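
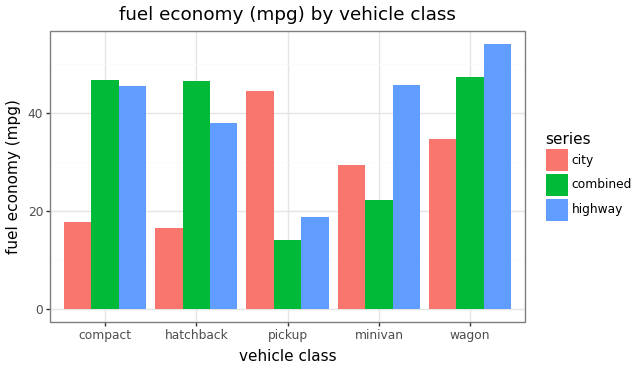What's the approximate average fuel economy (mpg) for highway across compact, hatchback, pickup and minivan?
(45 + 40 + 20 + 45) / 4 ≈ 38.

≈ 38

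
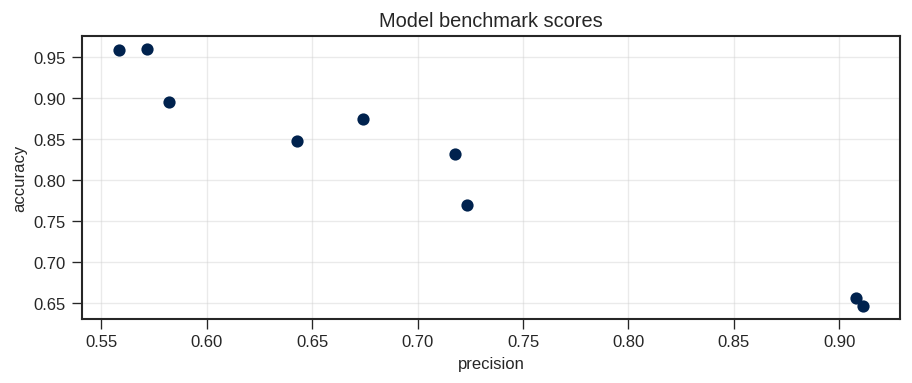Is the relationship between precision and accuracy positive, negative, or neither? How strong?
Points are negatively correlated; strong (|r| ≈ 1.0).

negative, strong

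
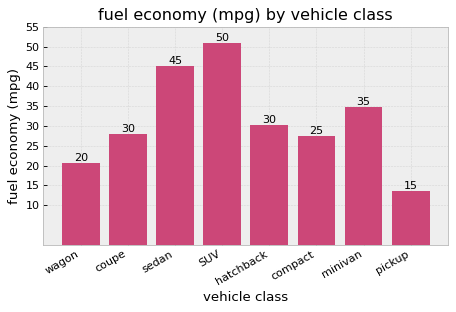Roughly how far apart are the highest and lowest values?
Max SUV ≈ 50, min pickup ≈ 15; range ≈ 35.

≈ 35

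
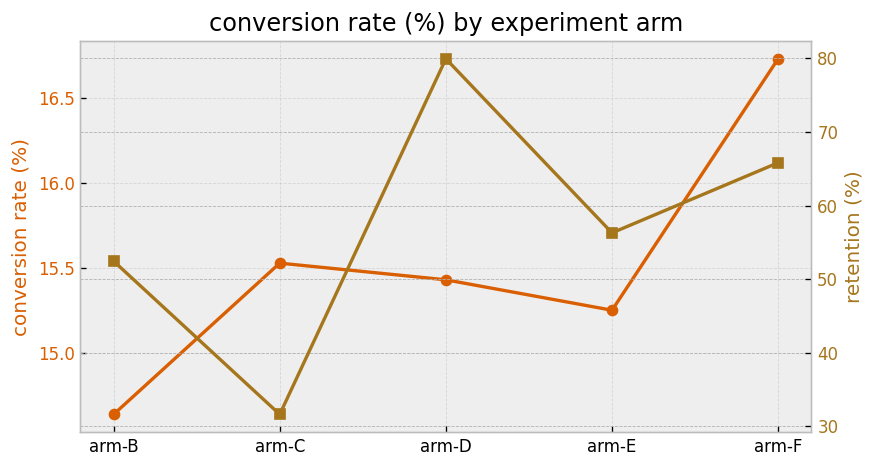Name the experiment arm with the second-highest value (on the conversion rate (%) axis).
Top 3 (on the conversion rate (%) axis): arm-F ≈ 16.8, arm-C ≈ 15.6, arm-D ≈ 15.4.

arm-C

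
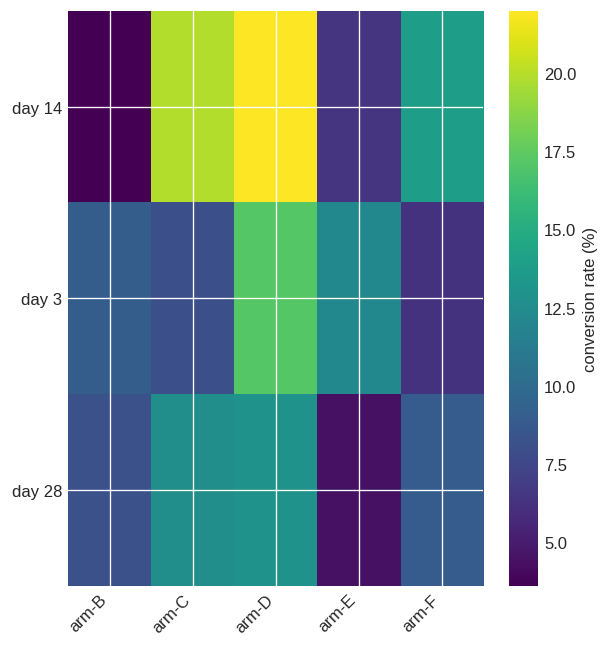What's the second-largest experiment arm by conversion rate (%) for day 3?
Top 3 for day 3: arm-D ≈ 18, arm-E ≈ 12, arm-B ≈ 10.

arm-E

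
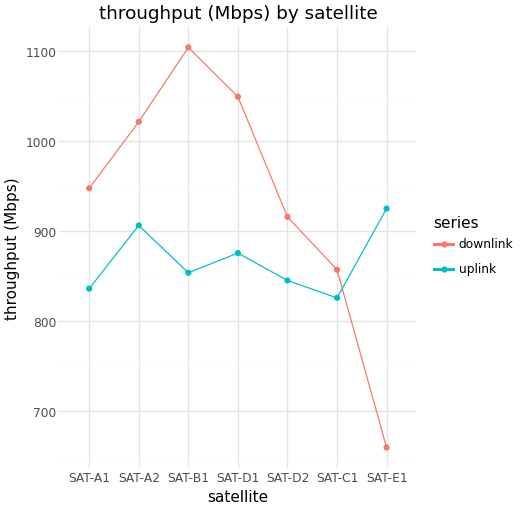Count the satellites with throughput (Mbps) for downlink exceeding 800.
6

Above 800: SAT-A1, SAT-A2, SAT-B1, SAT-D1, SAT-D2, SAT-C1.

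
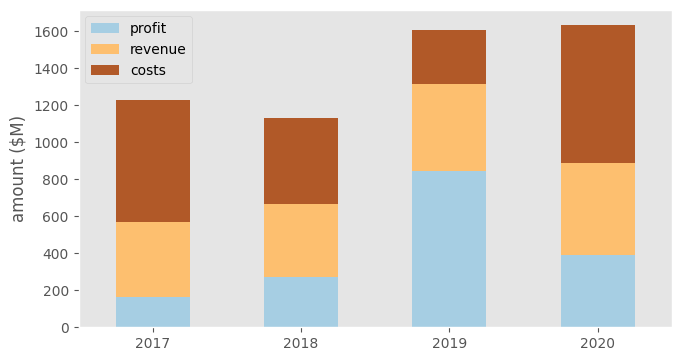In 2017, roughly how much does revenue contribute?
revenue top ≈ 600, bottom ≈ 200; segment ≈ 400.

≈ 400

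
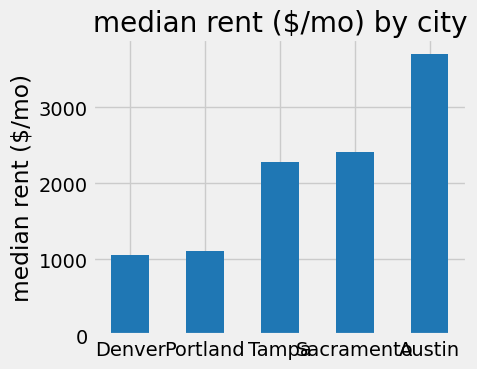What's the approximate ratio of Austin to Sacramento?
Austin ≈ 3500, Sacramento ≈ 2500; 3500/2500 ≈ 1.4.

≈ 1.4×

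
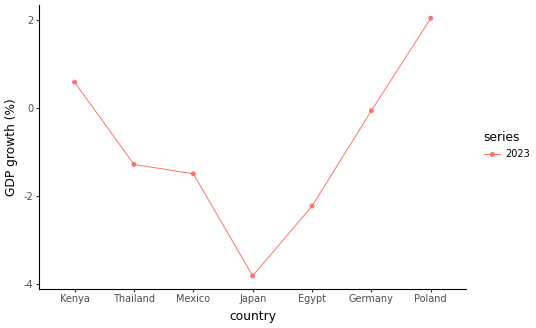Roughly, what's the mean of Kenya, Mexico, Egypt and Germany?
≈ -0.75

(0.5 + -1.5 + -2.0 + 0.0) / 4 ≈ -0.75.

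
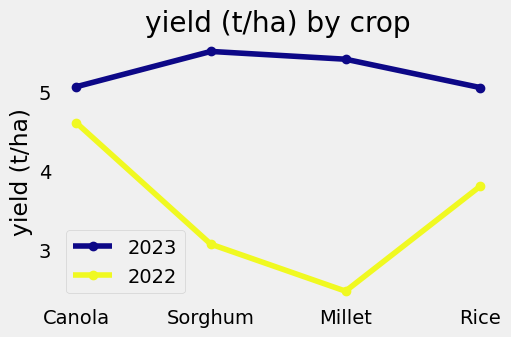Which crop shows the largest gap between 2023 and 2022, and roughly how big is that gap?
Millet: 2023 ≈ 5.5, 2022 ≈ 2.5 → gap ≈ 3.0. Next-largest (Sorghum) is only ≈ 2.5.

Millet, ≈ 3.0 t/ha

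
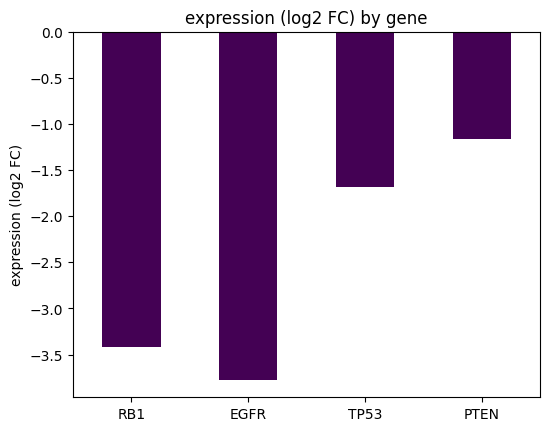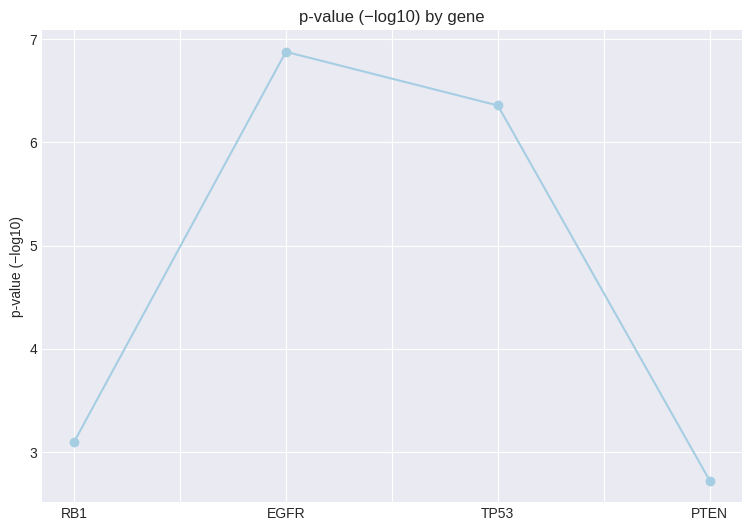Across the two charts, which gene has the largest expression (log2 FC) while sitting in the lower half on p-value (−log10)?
PTEN

Chart 2 median p-value (−log10) ≈ 5; below-median genes: RB1, PTEN. Among those, PTEN has the highest expression (log2 FC) (≈ -1).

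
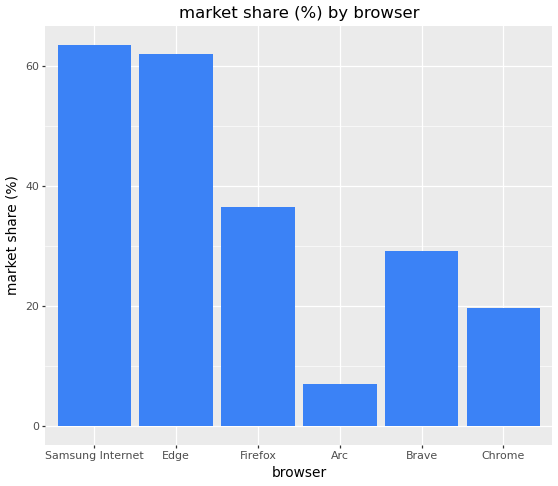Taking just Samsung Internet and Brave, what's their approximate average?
(60 + 30) / 2 ≈ 45.

≈ 45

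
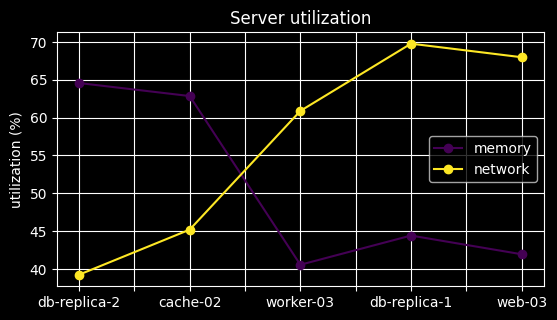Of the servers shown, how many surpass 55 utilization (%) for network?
3

Above 55: worker-03, db-replica-1, web-03.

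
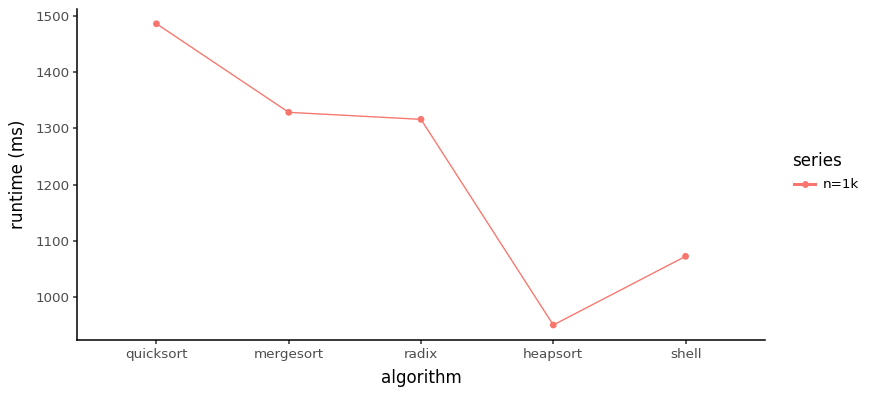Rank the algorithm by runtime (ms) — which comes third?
radix

Top 4: quicksort ≈ 1500, mergesort ≈ 1350, radix ≈ 1300, shell ≈ 1050.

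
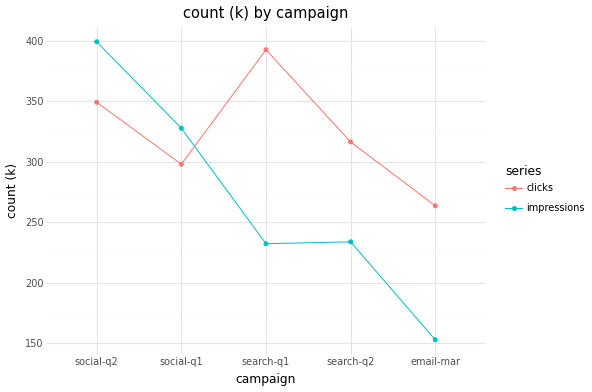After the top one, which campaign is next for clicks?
Top 3 for clicks: search-q1 ≈ 400, social-q2 ≈ 350, search-q2 ≈ 325.

social-q2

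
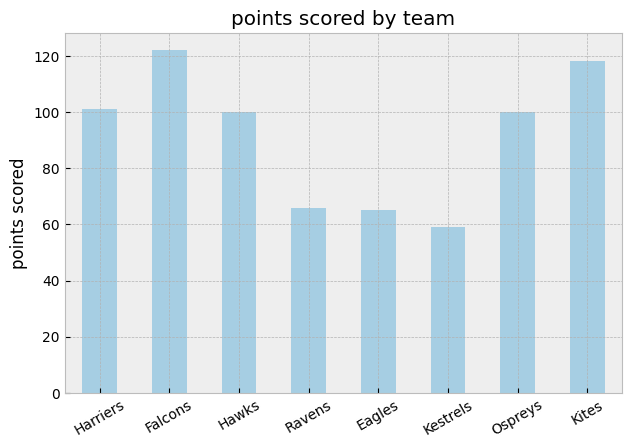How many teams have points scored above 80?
5

Above 80: Harriers, Falcons, Hawks, Ospreys, Kites.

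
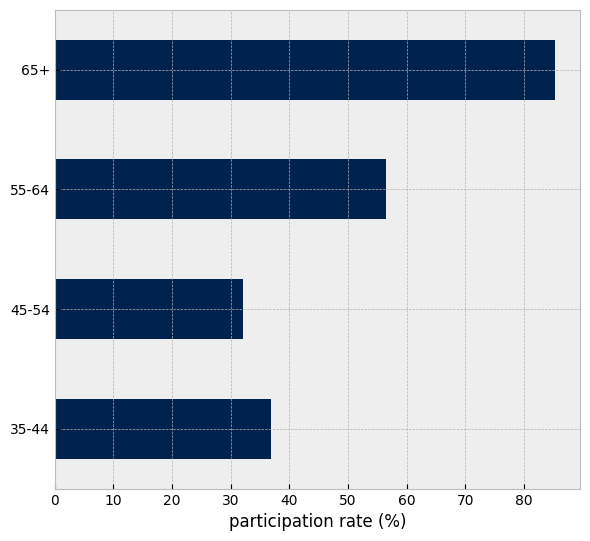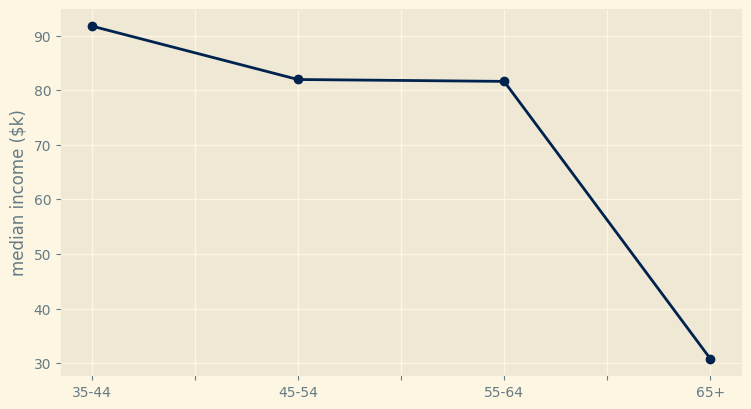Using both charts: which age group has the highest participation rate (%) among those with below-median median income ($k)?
65+

Chart 2 median median income ($k) ≈ 80; below-median age groups: 55-64, 65+. Among those, 65+ has the highest participation rate (%) (≈ 90).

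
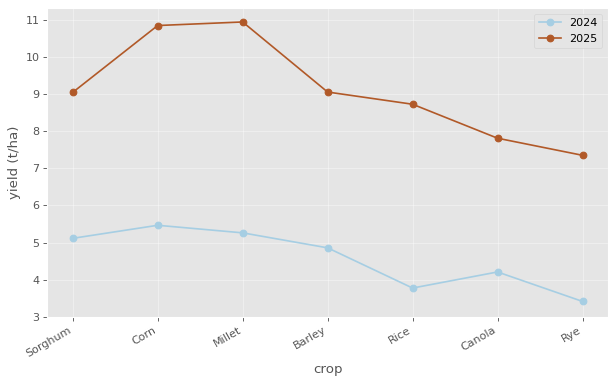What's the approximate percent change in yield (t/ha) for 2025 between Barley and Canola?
≈ -11.1%

Barley ≈ 9, Canola ≈ 8; (8 − 9) / 9 ≈ -11.1%.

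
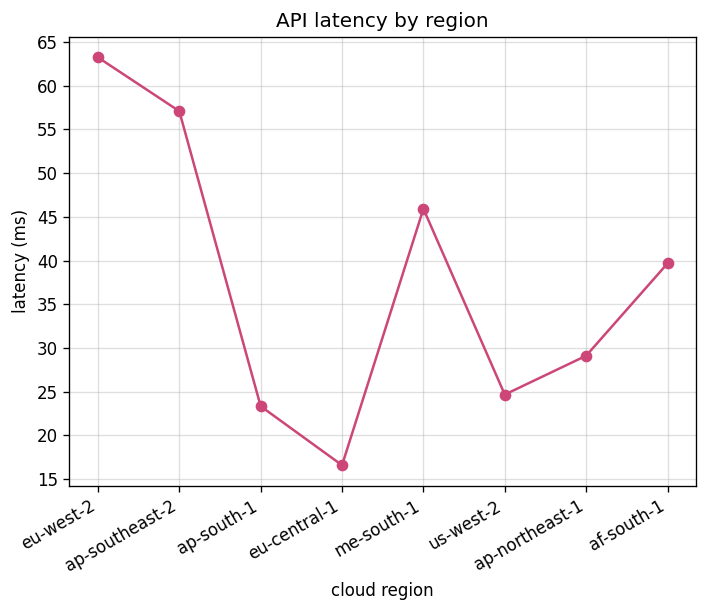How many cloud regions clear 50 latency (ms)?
2

Above 50: eu-west-2, ap-southeast-2.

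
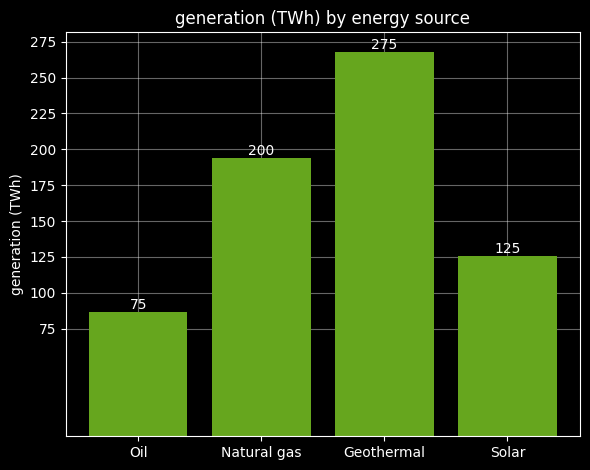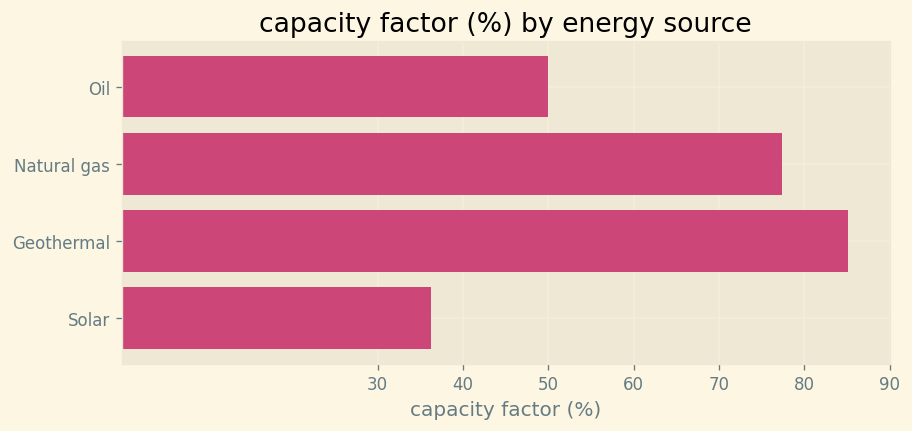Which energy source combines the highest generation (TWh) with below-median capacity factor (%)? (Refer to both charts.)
Solar

Chart 2 median capacity factor (%) ≈ 60; below-median energy sources: Oil, Solar. Among those, Solar has the highest generation (TWh) (≈ 125).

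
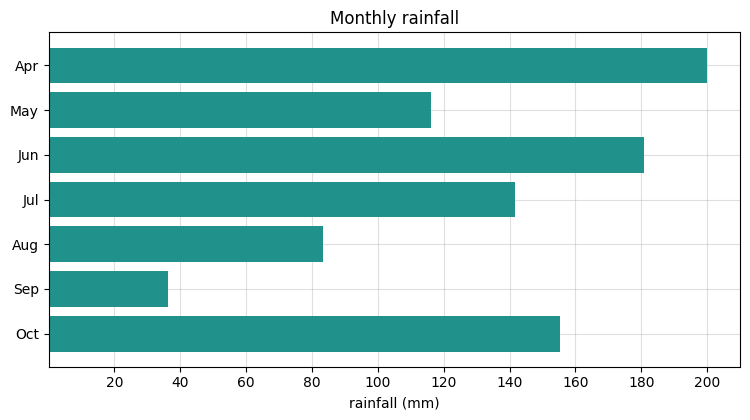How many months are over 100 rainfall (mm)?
Above 100: Apr, May, Jun, Jul, Oct.

5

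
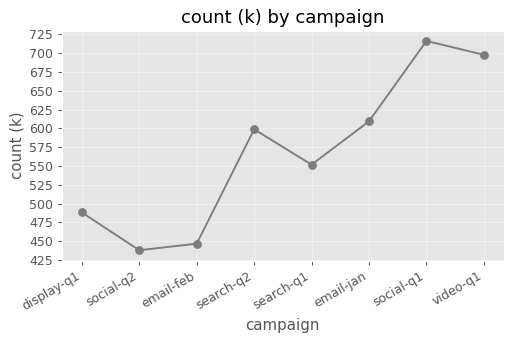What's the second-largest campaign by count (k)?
video-q1

Top 3: social-q1 ≈ 725, video-q1 ≈ 700, email-jan ≈ 600.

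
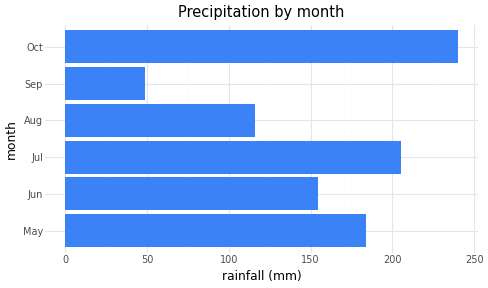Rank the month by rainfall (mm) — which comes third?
Top 4: Oct ≈ 250, Jul ≈ 200, May ≈ 175, Jun ≈ 150.

May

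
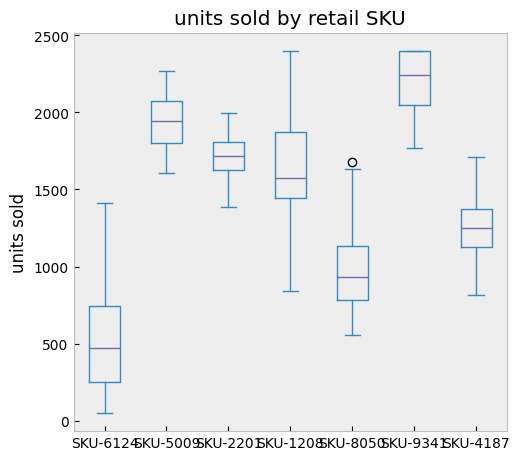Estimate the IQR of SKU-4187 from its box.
≈ 200

Q3 ≈ 1400, Q1 ≈ 1200; IQR ≈ 200.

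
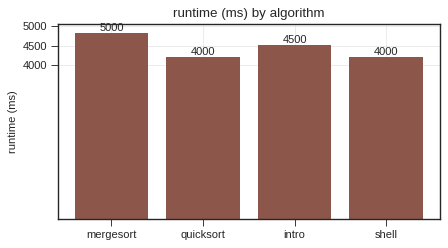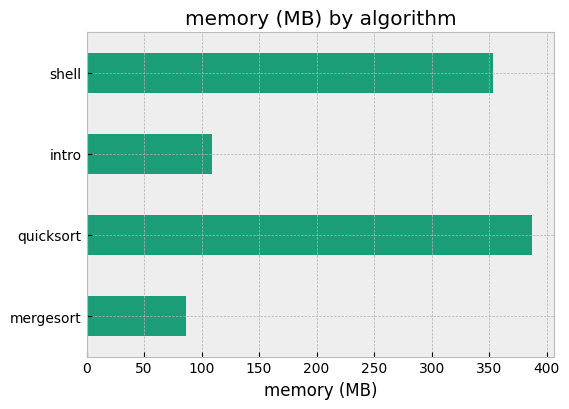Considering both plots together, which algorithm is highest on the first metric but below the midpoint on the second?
Chart 2 median memory (MB) ≈ 250; below-median algorithms: mergesort, intro. Among those, mergesort has the highest runtime (ms) (≈ 5000).

mergesort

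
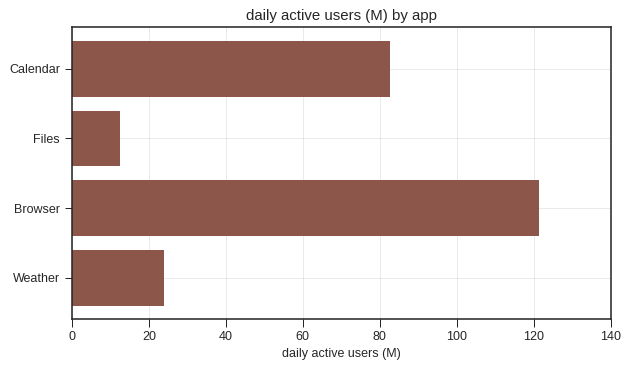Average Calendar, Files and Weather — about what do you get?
≈ 40

(80 + 20 + 20) / 3 ≈ 40.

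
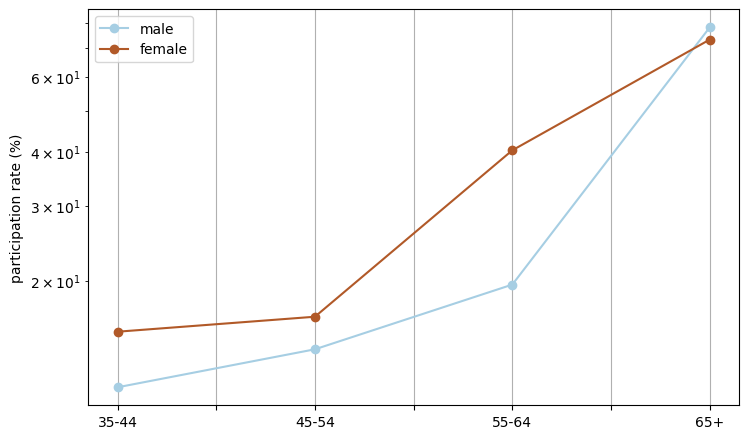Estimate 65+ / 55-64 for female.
65+ ≈ 70, 55-64 ≈ 40; 70/40 ≈ 1.75.

≈ 1.75×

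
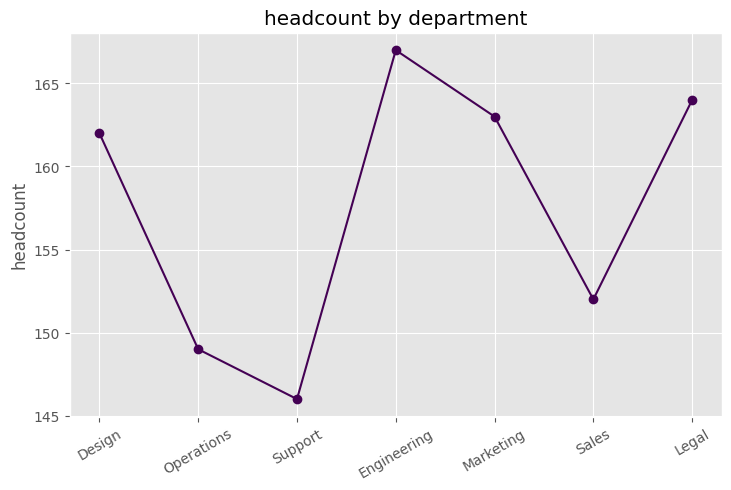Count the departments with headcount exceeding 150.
5

Above 150: Design, Engineering, Marketing, Sales, Legal.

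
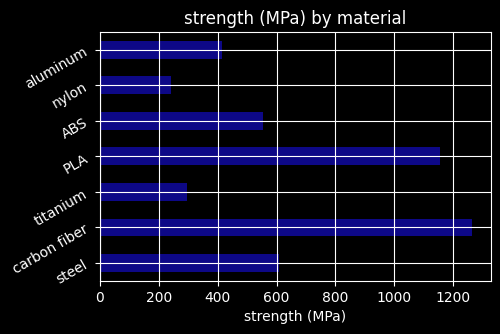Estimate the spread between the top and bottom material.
Max carbon fiber ≈ 1200, min nylon ≈ 200; range ≈ 1000.

≈ 1000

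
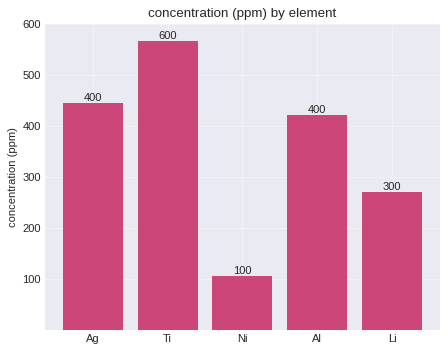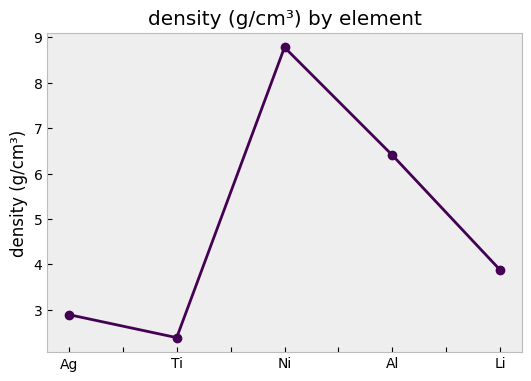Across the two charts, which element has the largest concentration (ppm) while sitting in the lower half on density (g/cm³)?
Chart 2 median density (g/cm³) ≈ 4; below-median elements: Ag, Ti. Among those, Ti has the highest concentration (ppm) (≈ 600).

Ti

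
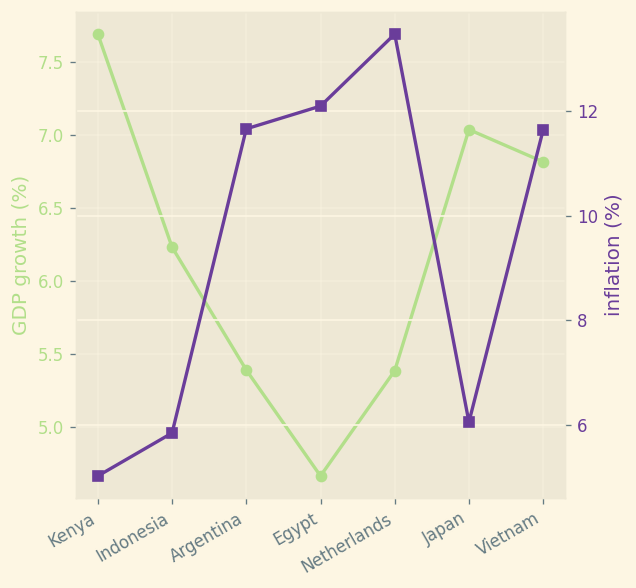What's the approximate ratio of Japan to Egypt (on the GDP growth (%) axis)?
≈ 1.56×

Japan ≈ 7.0, Egypt ≈ 4.5; 7.0/4.5 ≈ 1.56.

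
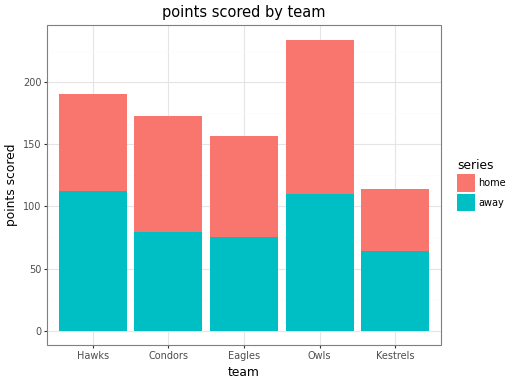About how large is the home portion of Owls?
home top ≈ 240, bottom ≈ 120; segment ≈ 120.

≈ 120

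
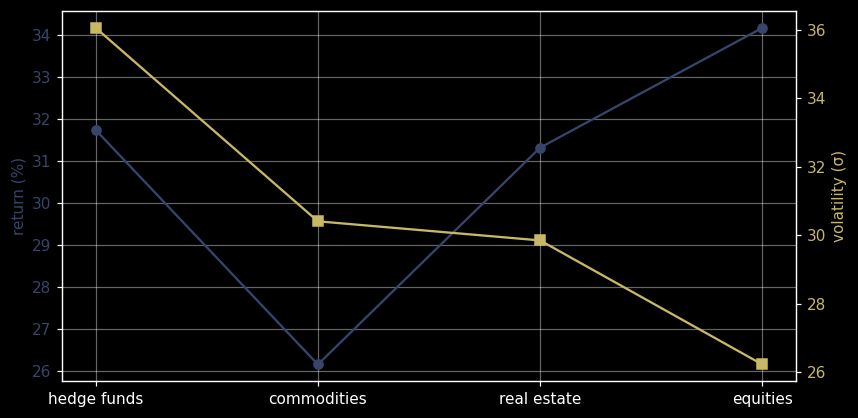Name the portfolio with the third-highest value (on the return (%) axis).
Top 4 (on the return (%) axis): equities ≈ 34, hedge funds ≈ 32, real estate ≈ 31, commodities ≈ 26.

real estate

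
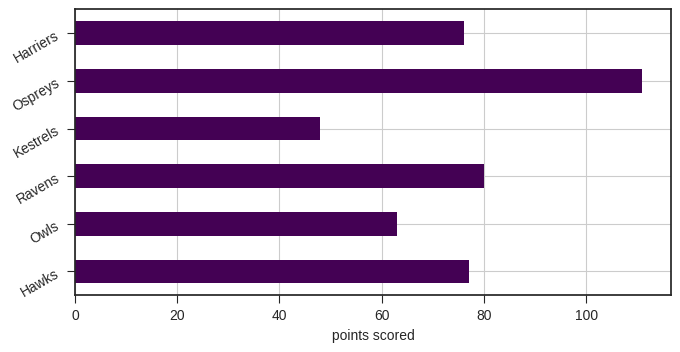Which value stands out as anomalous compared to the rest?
Ospreys

Ospreys ≈ 110; the rest sit between ≈ 50 and ≈ 80.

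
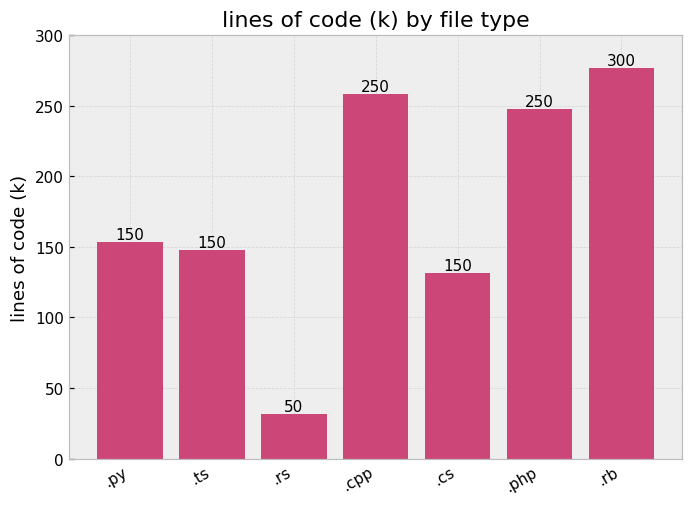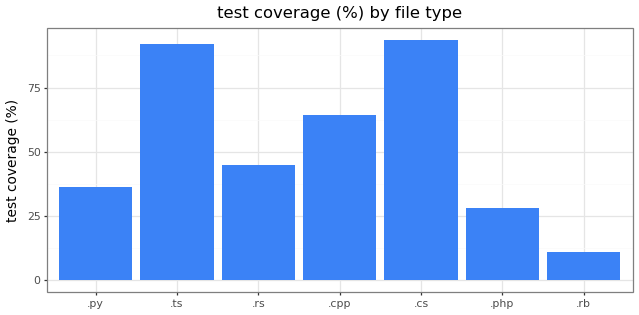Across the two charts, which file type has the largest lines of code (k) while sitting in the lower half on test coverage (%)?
Chart 2 median test coverage (%) ≈ 40; below-median file types: .py, .php, .rb. Among those, .rb has the highest lines of code (k) (≈ 300).

.rb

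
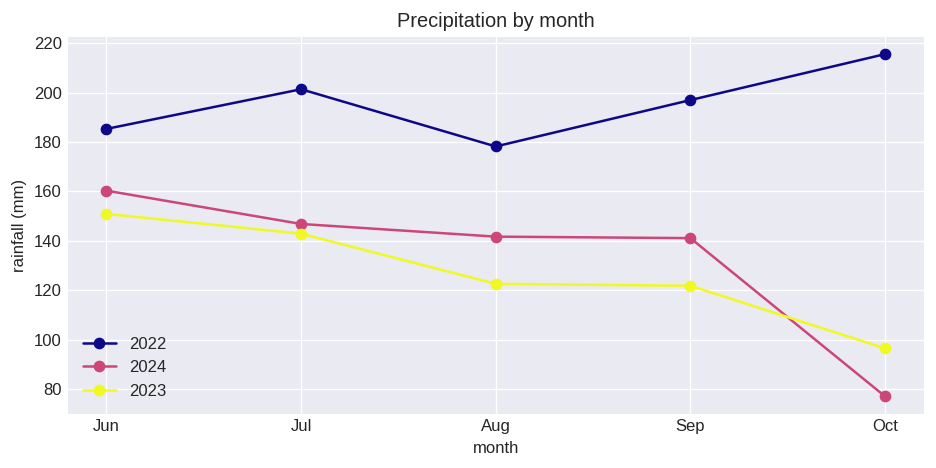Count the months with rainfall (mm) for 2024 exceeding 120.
Above 120: Jun, Jul, Aug, Sep.

4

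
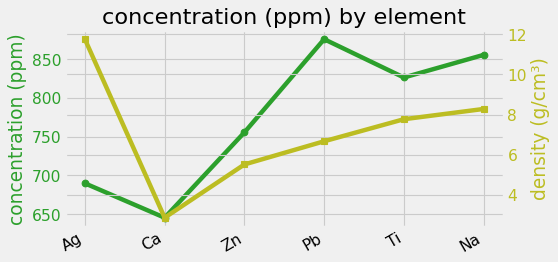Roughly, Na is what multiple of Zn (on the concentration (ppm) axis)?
Na ≈ 860, Zn ≈ 760; 860/760 ≈ 1.13.

≈ 1.13×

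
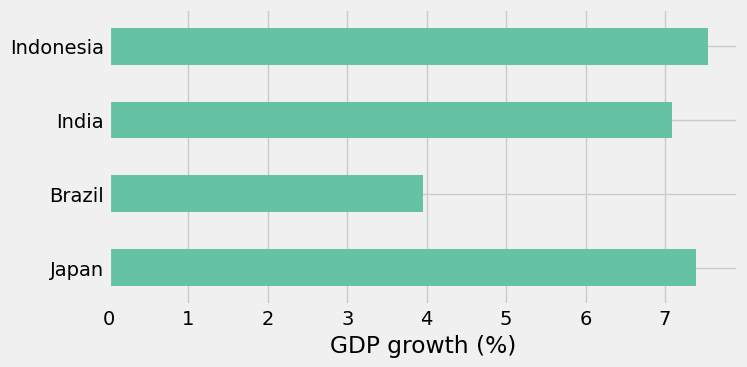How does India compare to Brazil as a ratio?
≈ 1.75×

India ≈ 7, Brazil ≈ 4; 7/4 ≈ 1.75.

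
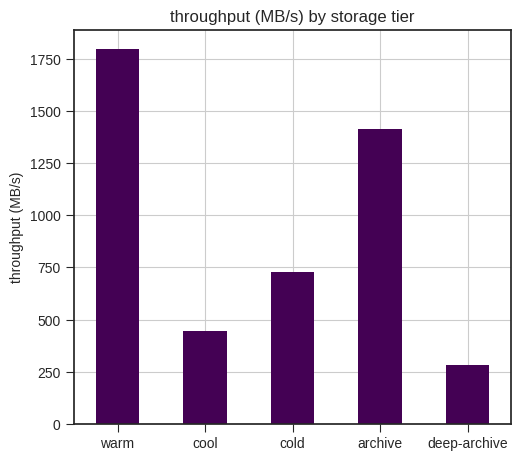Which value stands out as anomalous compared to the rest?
warm ≈ 1800; the rest sit between ≈ 200 and ≈ 1400.

warm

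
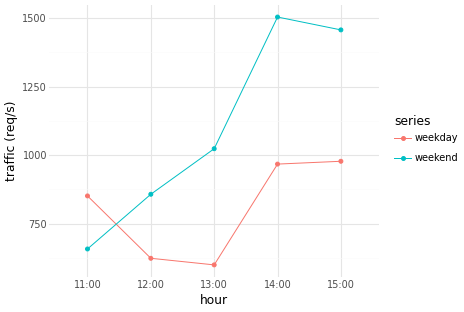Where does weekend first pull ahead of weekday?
12:00

11:00: weekend ≈ 700 vs weekday ≈ 900 (not yet); 12:00: weekend ≈ 900 vs weekday ≈ 600 (first crossover).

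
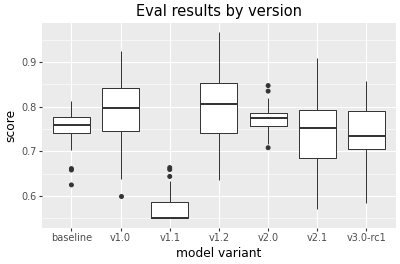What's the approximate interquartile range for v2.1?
Q3 ≈ 0.80, Q1 ≈ 0.68; IQR ≈ 0.12.

≈ 0.12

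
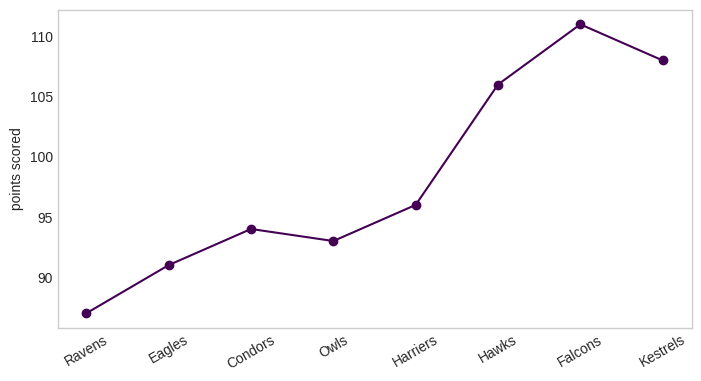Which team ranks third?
Hawks

Top 4: Falcons ≈ 112, Kestrels ≈ 108, Hawks ≈ 106, Harriers ≈ 96.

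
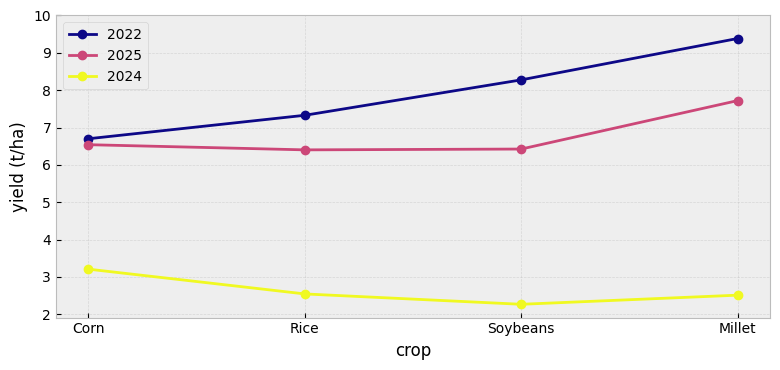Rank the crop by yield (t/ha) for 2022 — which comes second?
Top 3 for 2022: Millet ≈ 9, Soybeans ≈ 8, Rice ≈ 7.

Soybeans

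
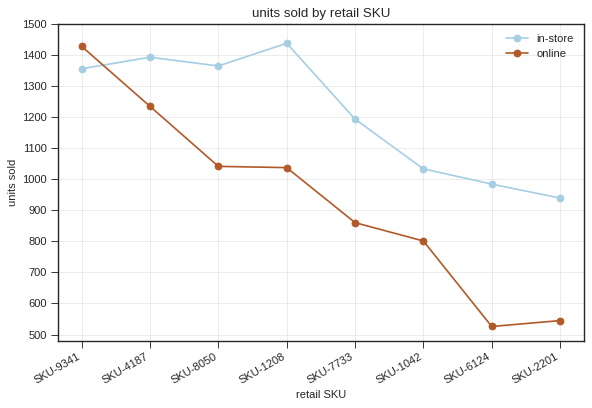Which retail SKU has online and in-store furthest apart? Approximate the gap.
SKU-6124, ≈ 500

SKU-6124: online ≈ 500, in-store ≈ 1000 → gap ≈ 500. Next-largest (SKU-1208) is only ≈ 400.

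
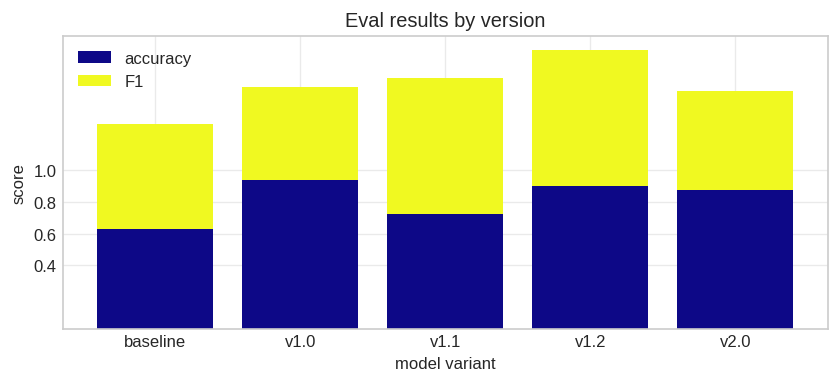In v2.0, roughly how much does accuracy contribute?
accuracy top ≈ 0.8, bottom ≈ 0.0; segment ≈ 0.8.

≈ 0.8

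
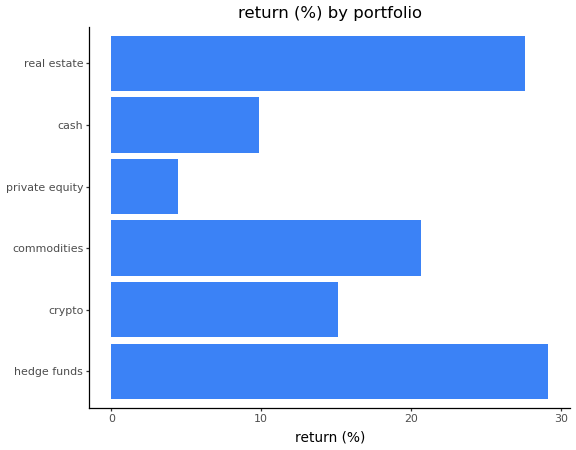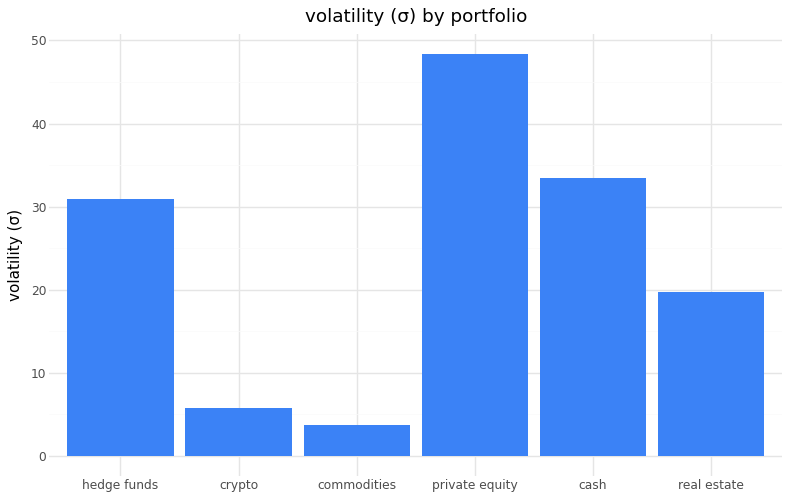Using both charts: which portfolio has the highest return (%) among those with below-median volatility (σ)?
real estate

Chart 2 median volatility (σ) ≈ 25; below-median portfolios: crypto, commodities, real estate. Among those, real estate has the highest return (%) (≈ 30).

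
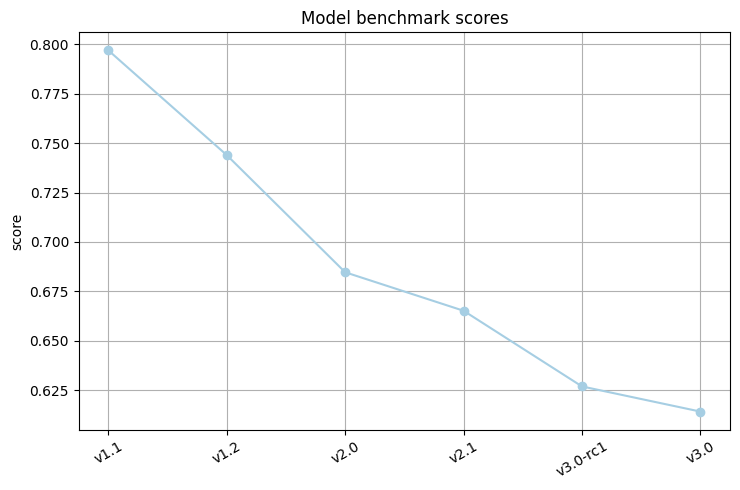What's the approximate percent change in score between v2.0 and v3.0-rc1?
≈ -8.8%

v2.0 ≈ 0.68, v3.0-rc1 ≈ 0.62; (0.62 − 0.68) / 0.68 ≈ -8.8%.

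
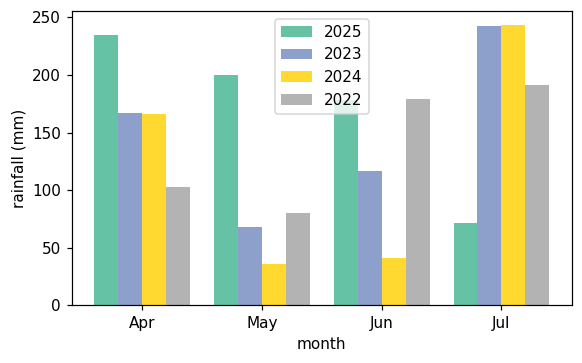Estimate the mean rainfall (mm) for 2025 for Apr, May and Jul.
≈ 167

(225 + 200 + 75) / 3 ≈ 167.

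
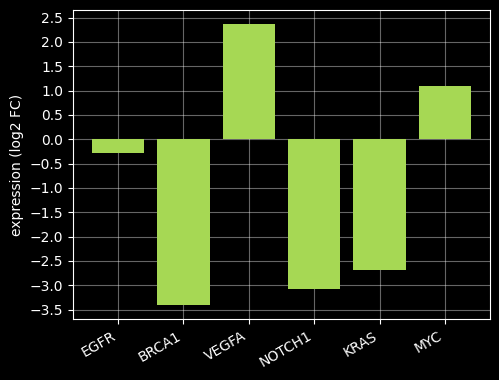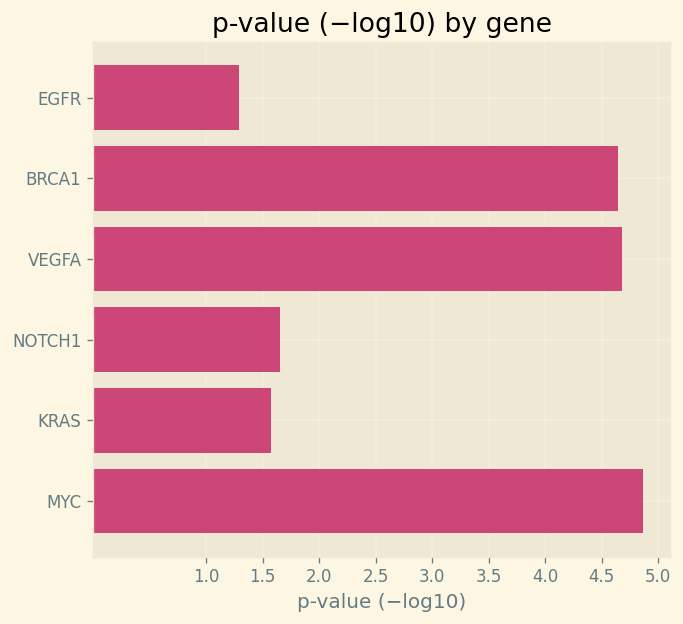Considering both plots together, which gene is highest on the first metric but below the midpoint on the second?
EGFR

Chart 2 median p-value (−log10) ≈ 3; below-median genes: EGFR, NOTCH1, KRAS. Among those, EGFR has the highest expression (log2 FC) (≈ -0.5).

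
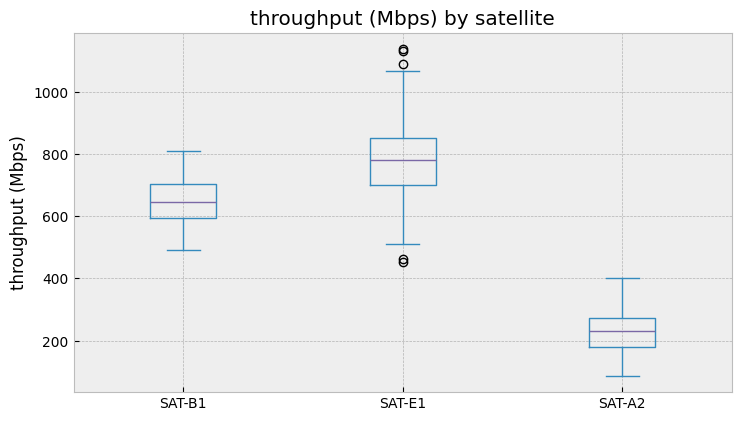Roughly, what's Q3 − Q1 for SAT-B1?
≈ 100

Q3 ≈ 700, Q1 ≈ 600; IQR ≈ 100.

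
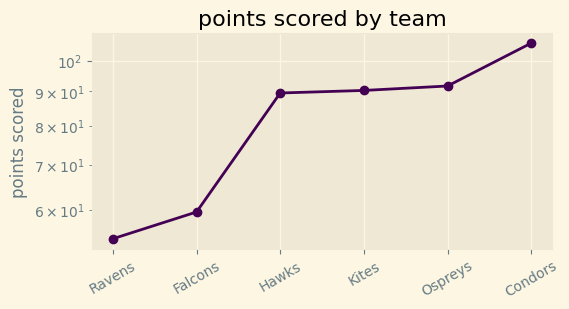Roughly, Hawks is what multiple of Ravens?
≈ 1.64×

Hawks ≈ 90, Ravens ≈ 55; 90/55 ≈ 1.64.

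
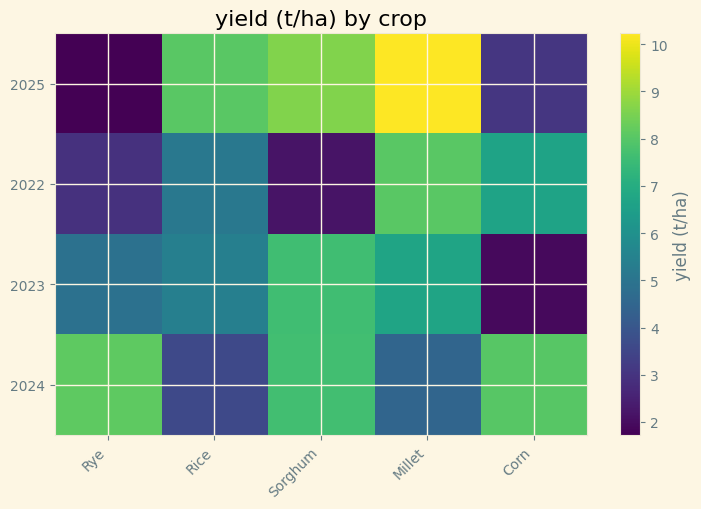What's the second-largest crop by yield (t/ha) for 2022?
Corn

Top 3 for 2022: Millet ≈ 8, Corn ≈ 7, Rice ≈ 5.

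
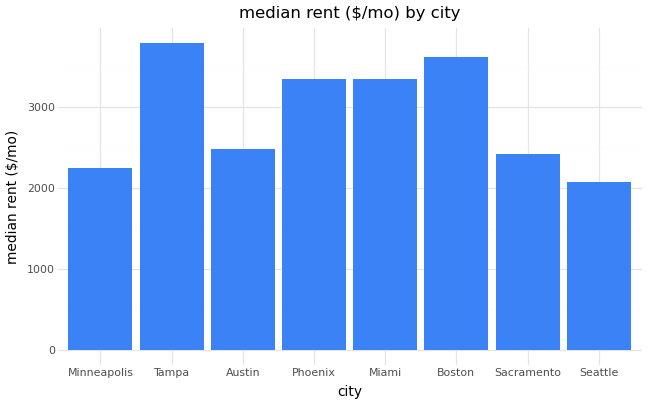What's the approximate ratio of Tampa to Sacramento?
Tampa ≈ 4000, Sacramento ≈ 2500; 4000/2500 ≈ 1.6.

≈ 1.6×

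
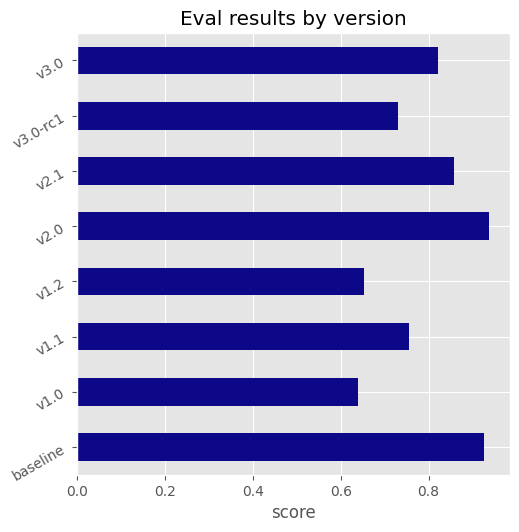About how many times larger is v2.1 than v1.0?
v2.1 ≈ 0.9, v1.0 ≈ 0.6; 0.9/0.6 ≈ 1.5.

≈ 1.5×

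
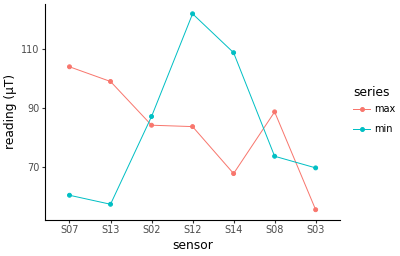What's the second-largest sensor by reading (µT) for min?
S14

Top 3 for min: S12 ≈ 120, S14 ≈ 110, S02 ≈ 90.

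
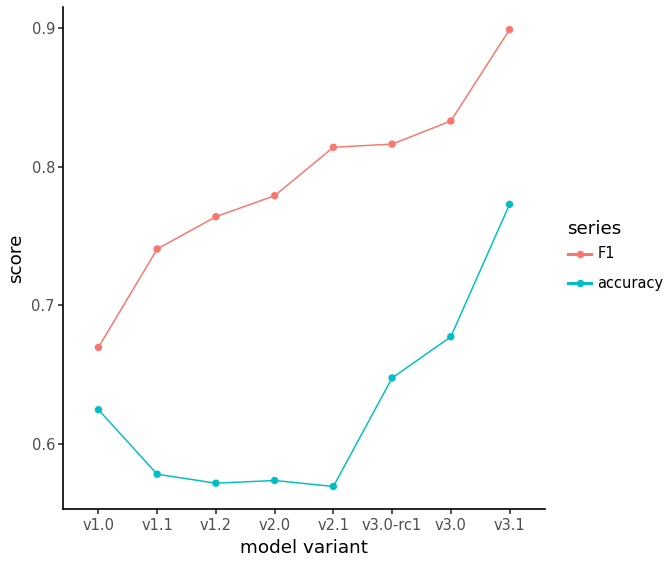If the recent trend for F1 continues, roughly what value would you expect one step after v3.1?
≈ 0.95

Last three: 0.80, 0.85, 0.90 → slope ≈ 0.05/step → next ≈ 0.95.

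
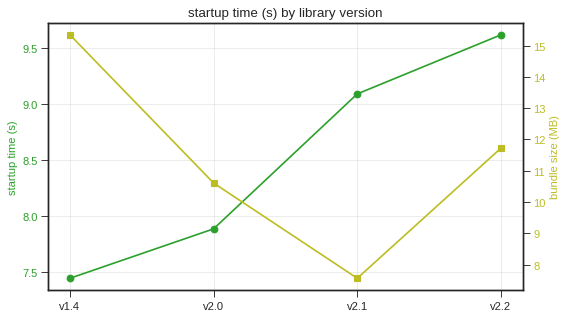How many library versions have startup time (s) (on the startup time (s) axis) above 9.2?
Above 9.2: v2.2.

1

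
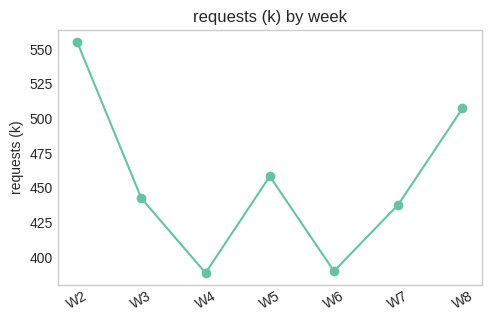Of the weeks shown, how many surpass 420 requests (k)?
5

Above 420: W2, W3, W5, W7, W8.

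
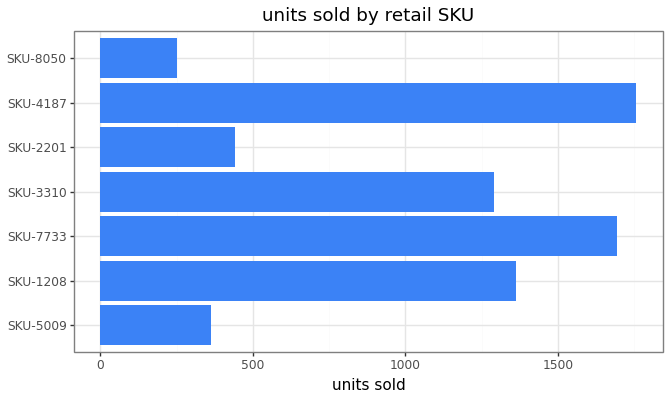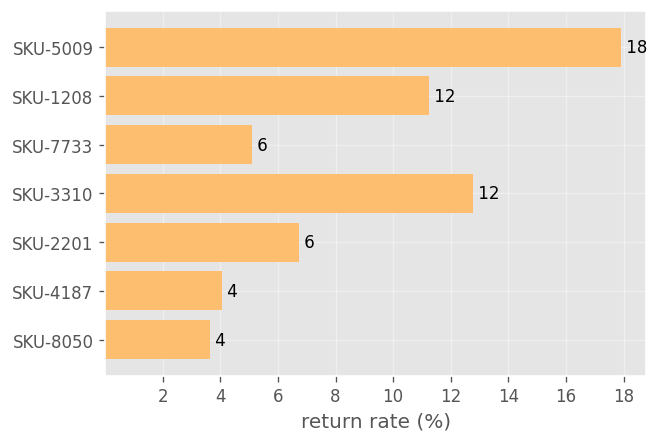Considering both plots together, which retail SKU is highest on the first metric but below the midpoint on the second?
SKU-4187

Chart 2 median return rate (%) ≈ 6; below-median retail SKUs: SKU-7733, SKU-4187, SKU-8050. Among those, SKU-4187 has the highest units sold (≈ 1800).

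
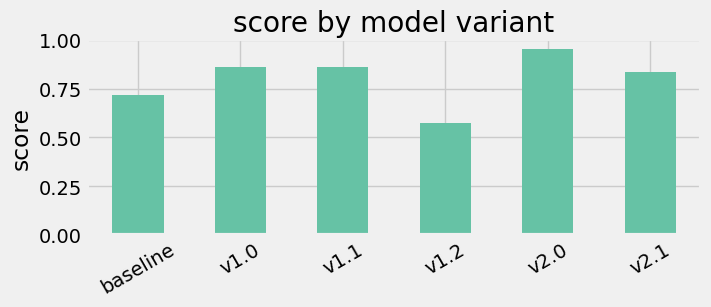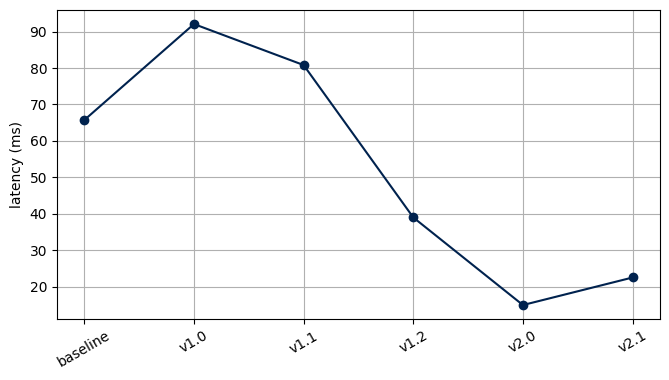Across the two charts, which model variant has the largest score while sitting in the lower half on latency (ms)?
Chart 2 median latency (ms) ≈ 50; below-median model variants: v1.2, v2.0, v2.1. Among those, v2.0 has the highest score (≈ 1).

v2.0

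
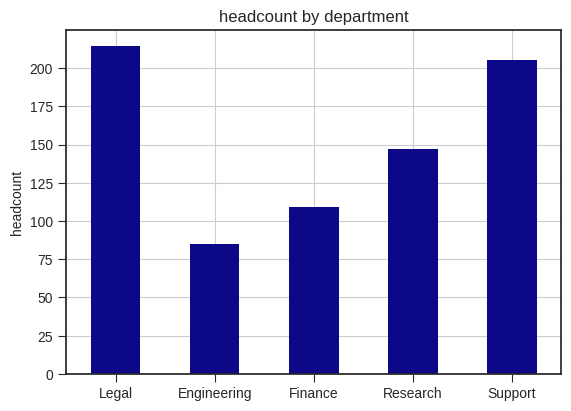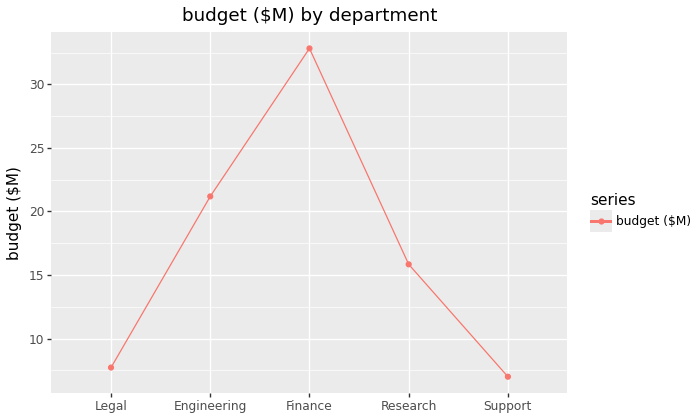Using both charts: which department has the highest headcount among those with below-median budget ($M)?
Chart 2 median budget ($M) ≈ 15; below-median departments: Legal, Support. Among those, Legal has the highest headcount (≈ 220).

Legal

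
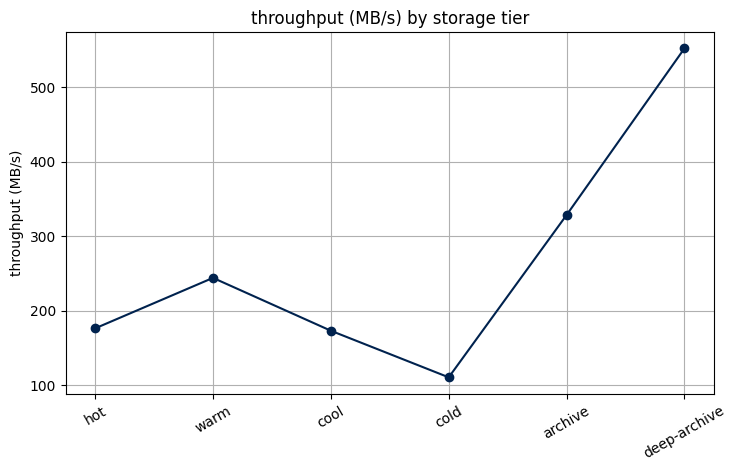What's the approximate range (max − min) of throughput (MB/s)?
≈ 450

Max deep-archive ≈ 550, min cold ≈ 100; range ≈ 450.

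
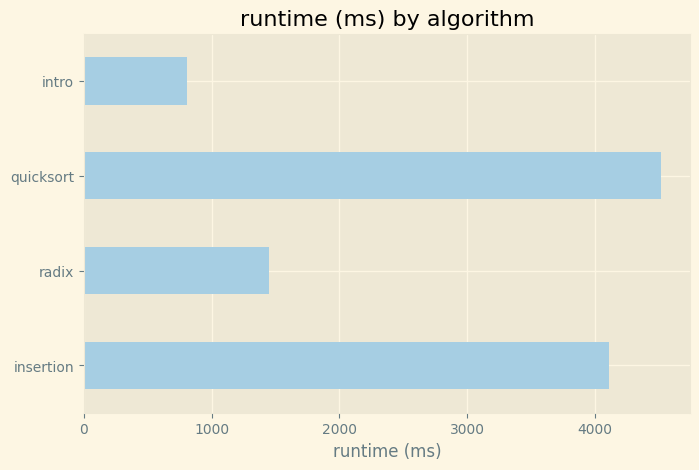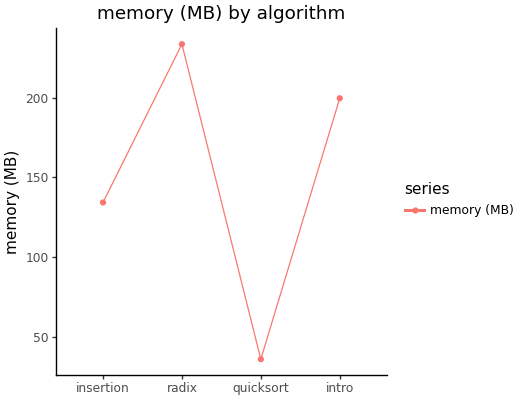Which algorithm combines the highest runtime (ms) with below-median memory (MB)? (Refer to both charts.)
quicksort

Chart 2 median memory (MB) ≈ 175; below-median algorithms: insertion, quicksort. Among those, quicksort has the highest runtime (ms) (≈ 4500).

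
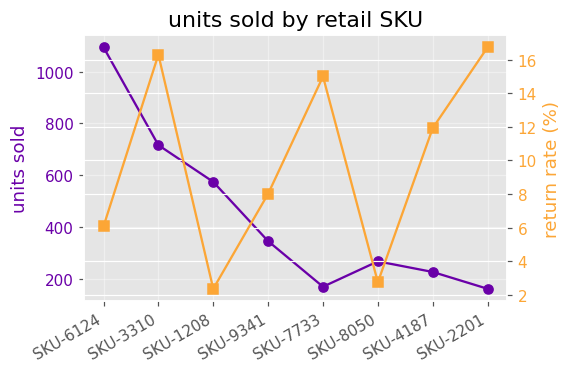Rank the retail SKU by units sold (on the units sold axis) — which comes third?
Top 4 (on the units sold axis): SKU-6124 ≈ 1100, SKU-3310 ≈ 700, SKU-1208 ≈ 600, SKU-9341 ≈ 300.

SKU-1208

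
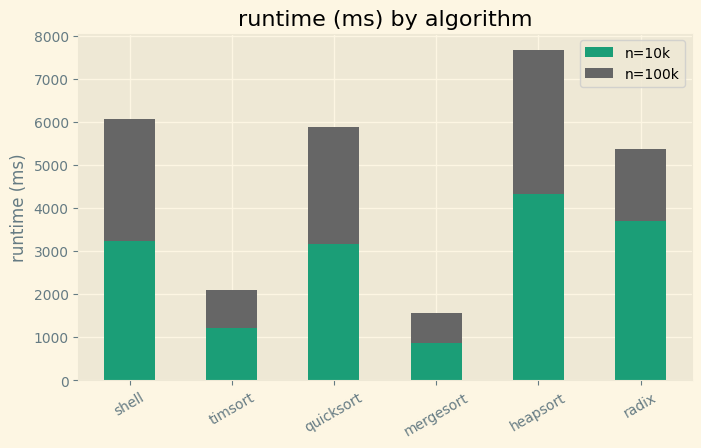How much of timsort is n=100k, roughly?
≈ 1000

n=100k top ≈ 2000, bottom ≈ 1000; segment ≈ 1000.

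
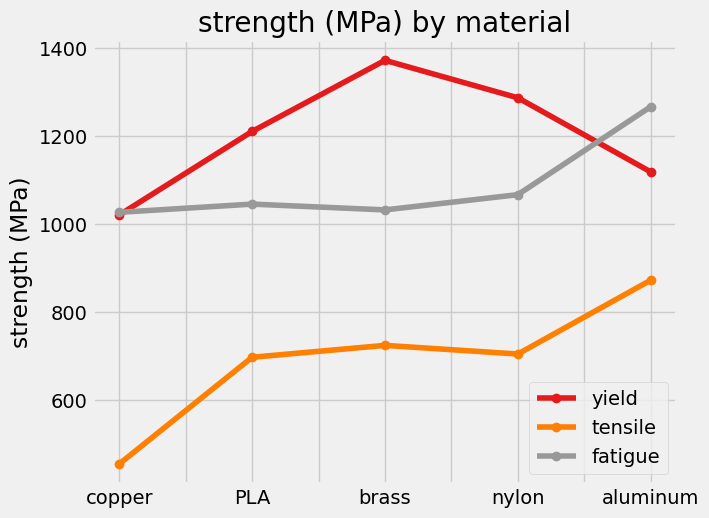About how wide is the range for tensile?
Max aluminum ≈ 900, min copper ≈ 500; range ≈ 400.

≈ 400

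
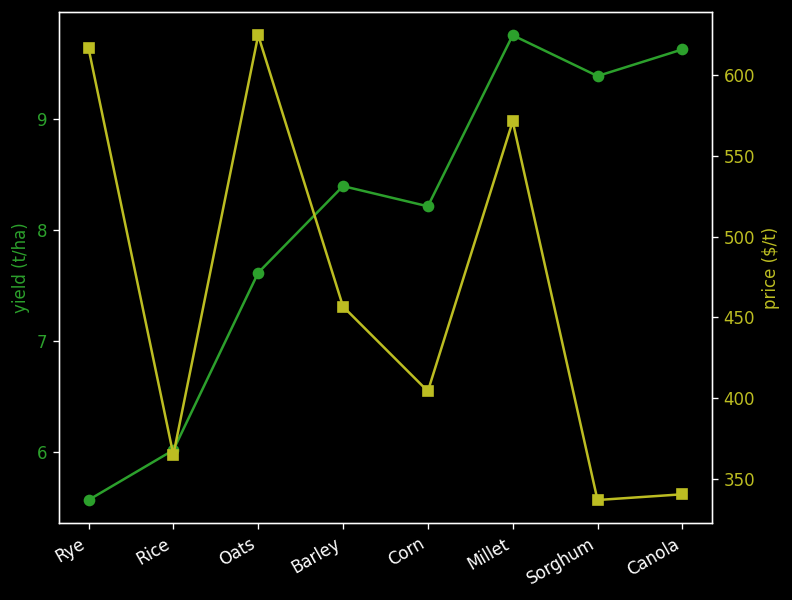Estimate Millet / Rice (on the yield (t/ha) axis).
Millet ≈ 10.0, Rice ≈ 6.0; 10.0/6.0 ≈ 1.67.

≈ 1.67×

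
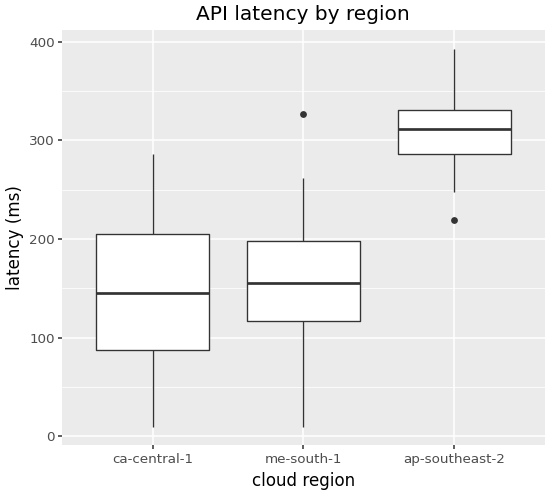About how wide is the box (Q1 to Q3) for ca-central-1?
Q3 ≈ 200, Q1 ≈ 80; IQR ≈ 120.

≈ 120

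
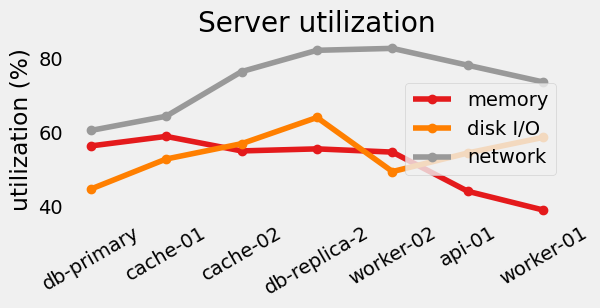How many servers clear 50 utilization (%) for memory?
Above 50: db-primary, cache-01, cache-02, db-replica-2, worker-02.

5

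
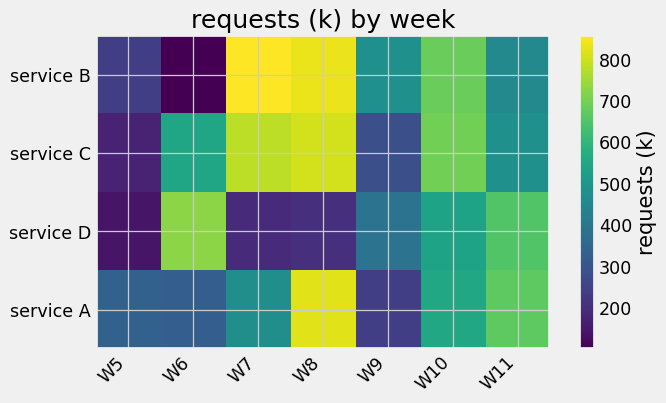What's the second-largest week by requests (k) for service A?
Top 3 for service A: W8 ≈ 800, W11 ≈ 700, W10 ≈ 600.

W11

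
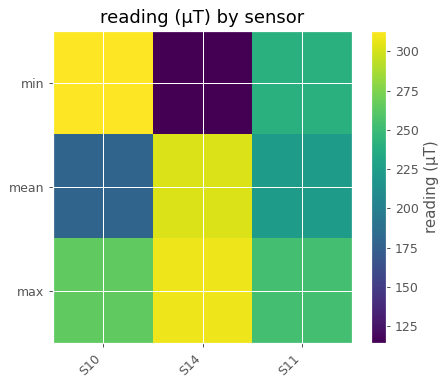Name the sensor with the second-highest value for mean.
S11

Top 3 for mean: S14 ≈ 300, S11 ≈ 220, S10 ≈ 180.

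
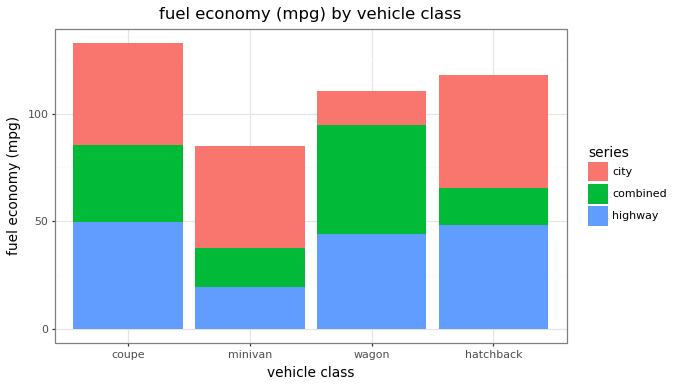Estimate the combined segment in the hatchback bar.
combined top ≈ 60, bottom ≈ 40; segment ≈ 20.

≈ 20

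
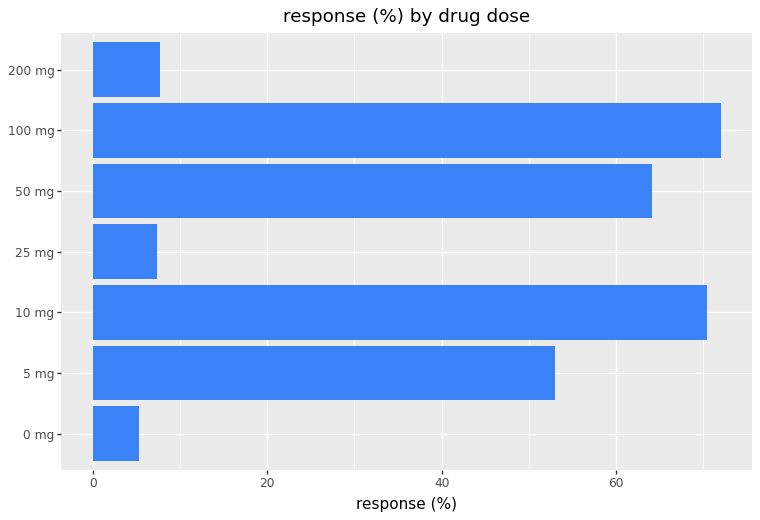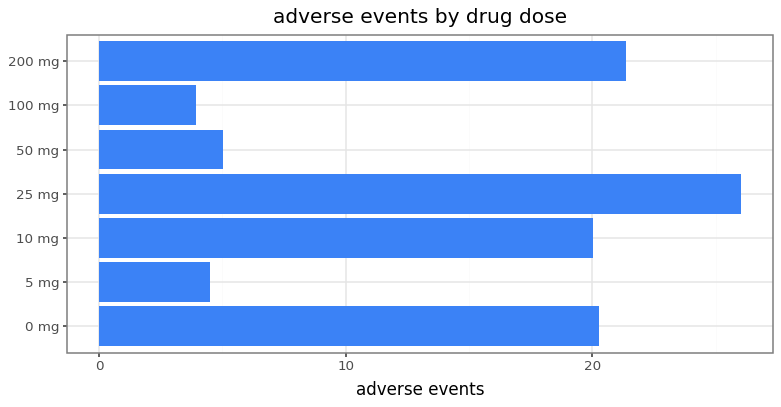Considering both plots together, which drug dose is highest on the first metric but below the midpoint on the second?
Chart 2 median adverse events ≈ 20; below-median drug doses: 5 mg, 50 mg, 100 mg. Among those, 100 mg has the highest response (%) (≈ 70).

100 mg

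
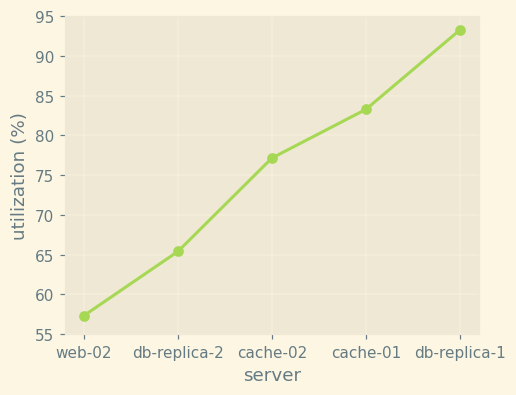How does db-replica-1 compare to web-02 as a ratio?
db-replica-1 ≈ 95, web-02 ≈ 55; 95/55 ≈ 1.73.

≈ 1.73×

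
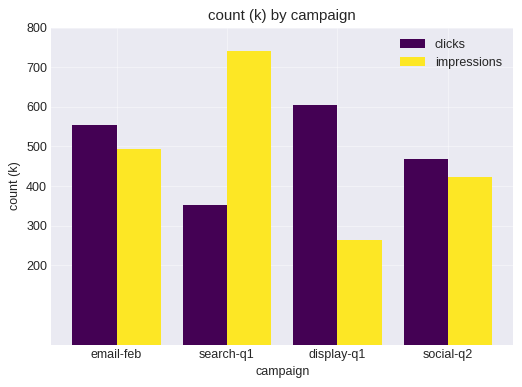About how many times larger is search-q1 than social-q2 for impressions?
≈ 1.75×

search-q1 ≈ 700, social-q2 ≈ 400; 700/400 ≈ 1.75.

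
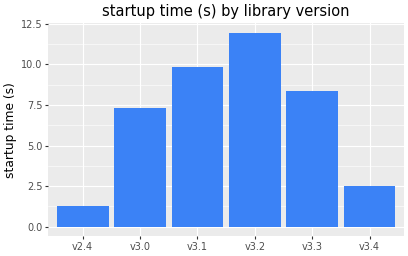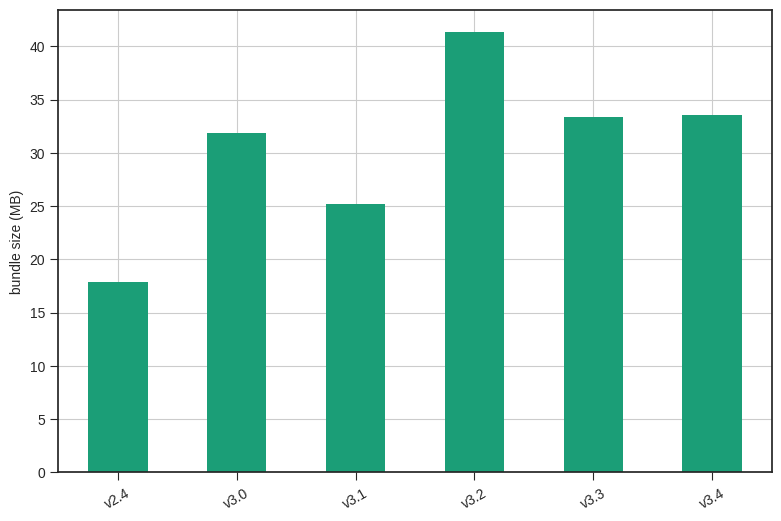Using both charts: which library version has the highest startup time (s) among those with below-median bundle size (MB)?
Chart 2 median bundle size (MB) ≈ 35; below-median library versions: v2.4, v3.0, v3.1. Among those, v3.1 has the highest startup time (s) (≈ 10).

v3.1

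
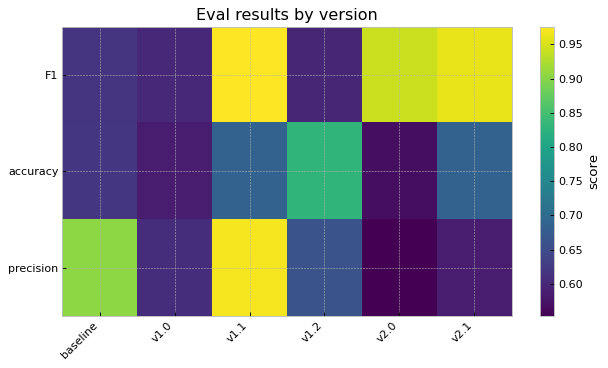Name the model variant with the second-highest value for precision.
Top 3 for precision: v1.1 ≈ 0.95, baseline ≈ 0.90, v1.2 ≈ 0.65.

baseline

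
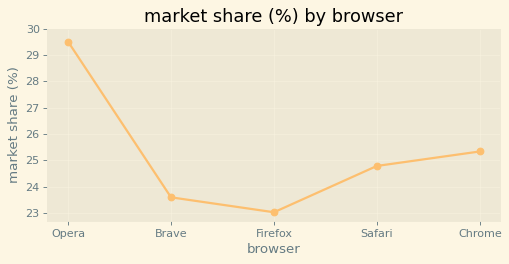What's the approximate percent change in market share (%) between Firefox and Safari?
≈ +8.7%

Firefox ≈ 23, Safari ≈ 25; (25 − 23) / 23 ≈ +8.7%.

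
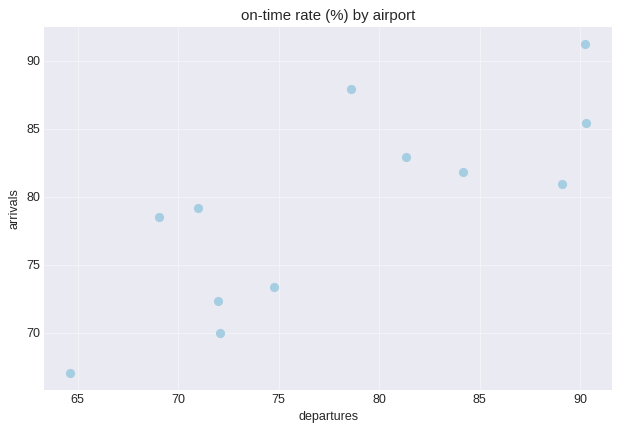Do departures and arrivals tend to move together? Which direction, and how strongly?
Points are positively correlated; strong (|r| ≈ 0.8).

positive, strong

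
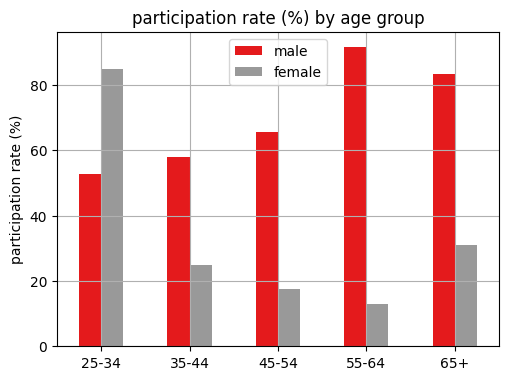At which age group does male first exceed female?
35-44

25-34: male ≈ 50 vs female ≈ 80 (not yet); 35-44: male ≈ 60 vs female ≈ 20 (first crossover).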